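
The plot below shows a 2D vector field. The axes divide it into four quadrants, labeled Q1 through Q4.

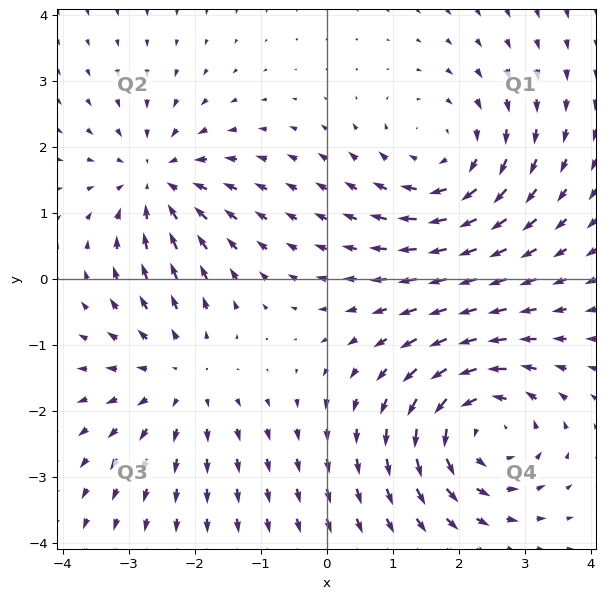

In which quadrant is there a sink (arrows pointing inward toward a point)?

The sink sits at approximately (-2.6, 1.5), which lies in quadrant Q2. The divergence there is about -4, negative as expected for a sink.

Q2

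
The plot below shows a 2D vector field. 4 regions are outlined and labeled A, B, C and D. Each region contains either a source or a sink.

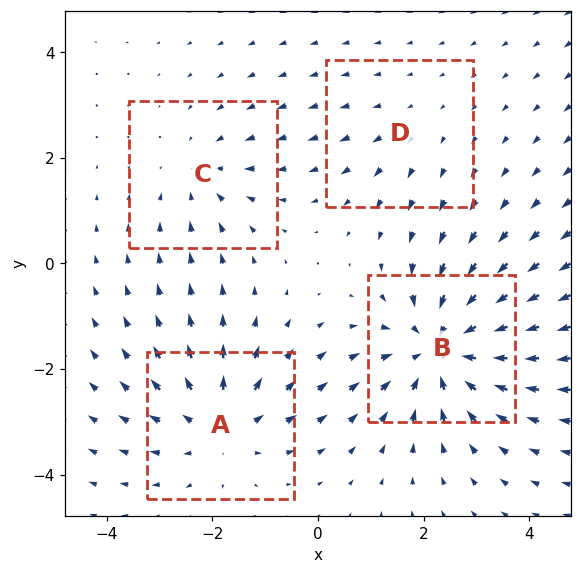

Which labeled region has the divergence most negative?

Divergence at each region's feature centre — A: about +4, B: about -6, C: about -3, D: about +2. Region B is most negative.

B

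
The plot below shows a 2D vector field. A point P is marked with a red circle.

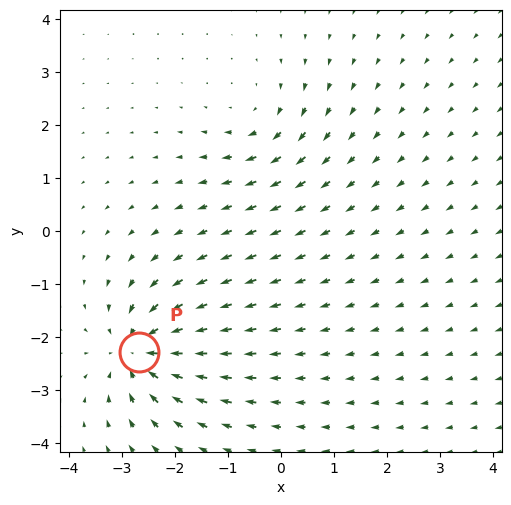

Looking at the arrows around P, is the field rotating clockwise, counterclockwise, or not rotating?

not rotating

Near P at (-2.7, -2.3) the arrows show no circulation. The curl there is ≈0.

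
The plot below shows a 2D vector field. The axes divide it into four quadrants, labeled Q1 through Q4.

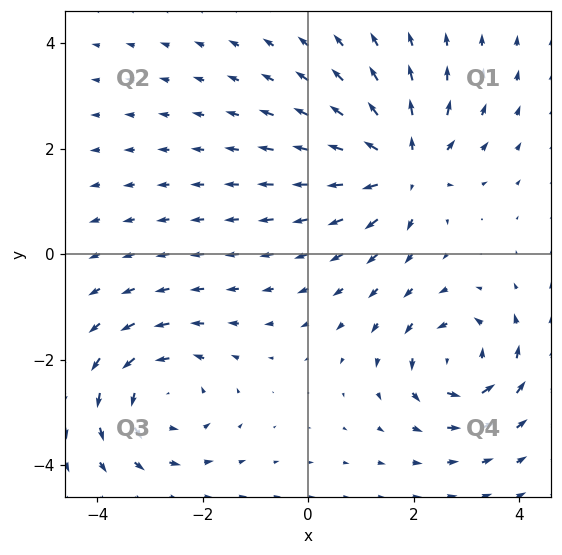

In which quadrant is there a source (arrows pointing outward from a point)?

Q1

The source sits at approximately (1.8, 1.7), which lies in quadrant Q1. The divergence there is about +6, positive as expected for a source.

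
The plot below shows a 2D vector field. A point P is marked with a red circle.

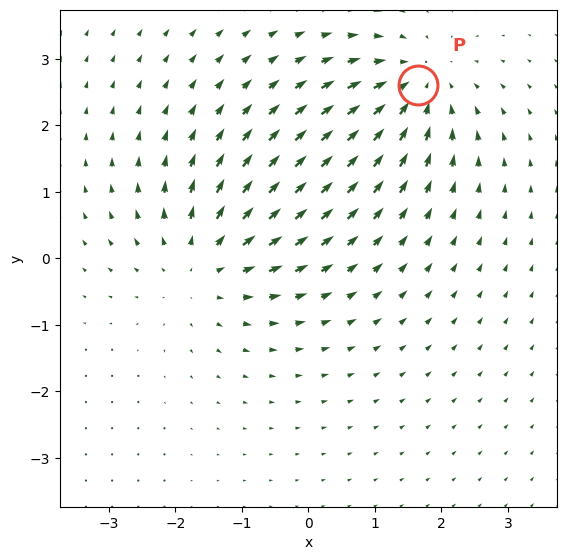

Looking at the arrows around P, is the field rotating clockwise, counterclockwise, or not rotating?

not rotating

Near P at (1.6, 2.6) the arrows show no circulation. The curl there is ≈0.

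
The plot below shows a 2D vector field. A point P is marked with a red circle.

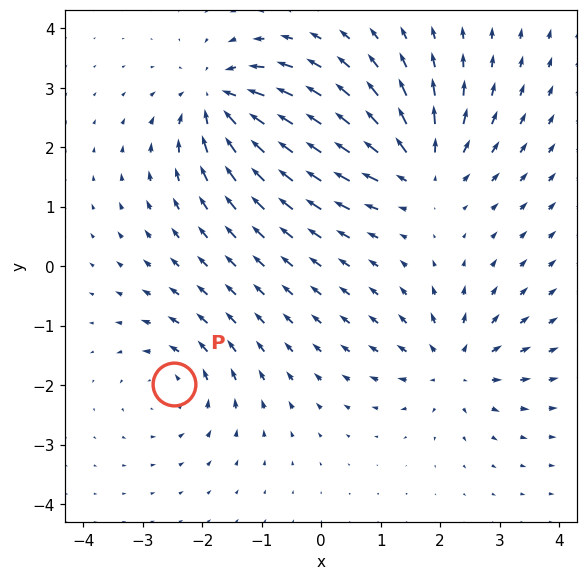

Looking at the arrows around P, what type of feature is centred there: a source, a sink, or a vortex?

At P (-2.5, -2.0) the arrows circulate counterclockwise. Divergence ≈0, curl about +4 — near-zero divergence with nonzero curl is a vortex.

vortex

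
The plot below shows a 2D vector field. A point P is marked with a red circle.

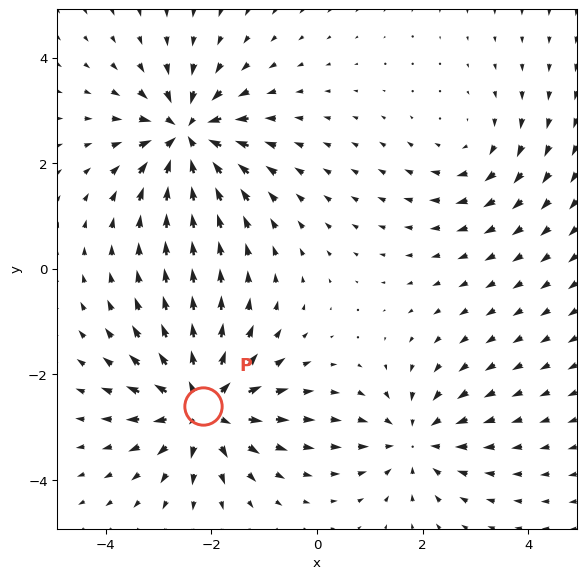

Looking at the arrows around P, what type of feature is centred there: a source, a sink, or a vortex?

source

At P (-2.2, -2.6) the arrows spread outward. Divergence about +6, curl ≈0 — positive divergence with near-zero curl is a source.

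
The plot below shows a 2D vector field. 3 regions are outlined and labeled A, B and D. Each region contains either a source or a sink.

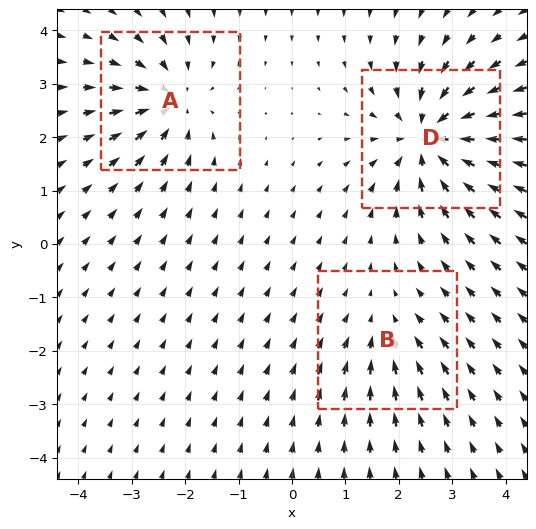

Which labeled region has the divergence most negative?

Divergence at each region's feature centre — A: about -4, B: about -2, D: about -5. Region D is most negative.

D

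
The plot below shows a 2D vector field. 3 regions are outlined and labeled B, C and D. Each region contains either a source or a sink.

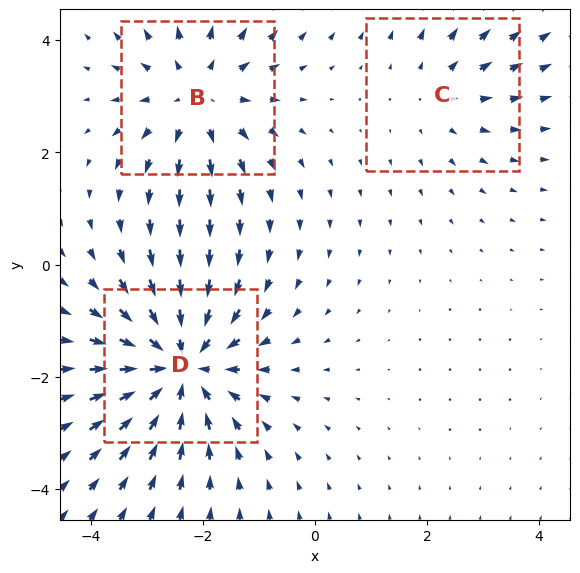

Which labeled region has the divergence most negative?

D

Divergence at each region's feature centre — B: about +3, C: about +2, D: about -4. Region D is most negative.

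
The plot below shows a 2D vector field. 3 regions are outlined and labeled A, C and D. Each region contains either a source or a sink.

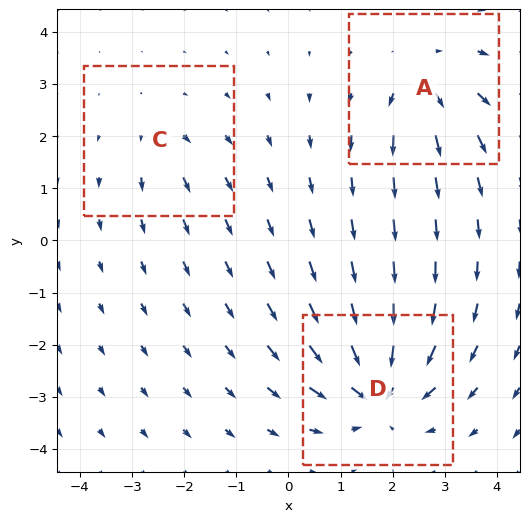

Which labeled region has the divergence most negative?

Divergence at each region's feature centre — A: about +4, C: about +2, D: about -6. Region D is most negative.

D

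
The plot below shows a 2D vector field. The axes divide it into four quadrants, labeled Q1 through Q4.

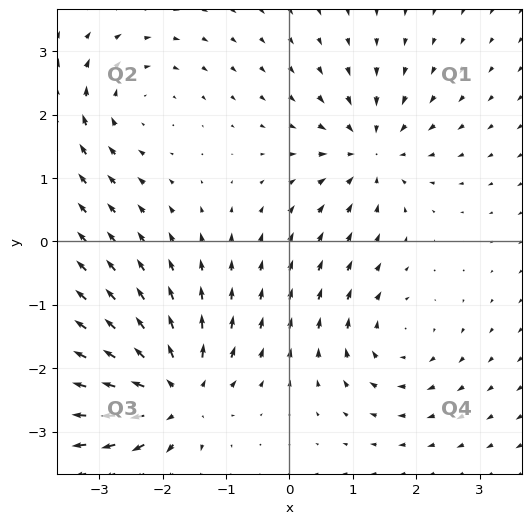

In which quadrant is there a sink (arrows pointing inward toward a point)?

The sink sits at approximately (1.3, 1.4), which lies in quadrant Q1. The divergence there is about -4, negative as expected for a sink.

Q1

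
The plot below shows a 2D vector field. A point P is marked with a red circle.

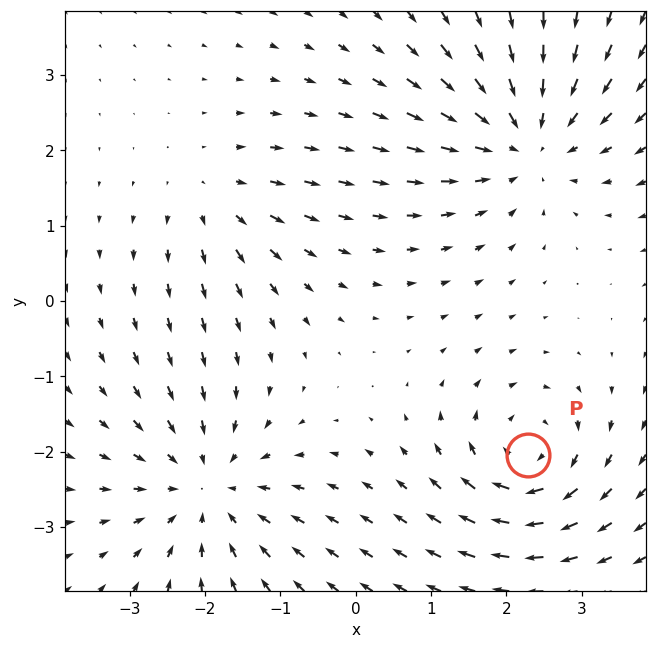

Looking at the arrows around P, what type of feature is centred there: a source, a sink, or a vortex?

At P (2.3, -2.0) the arrows circulate clockwise. Divergence ≈0, curl about -5 — near-zero divergence with nonzero curl is a vortex.

vortex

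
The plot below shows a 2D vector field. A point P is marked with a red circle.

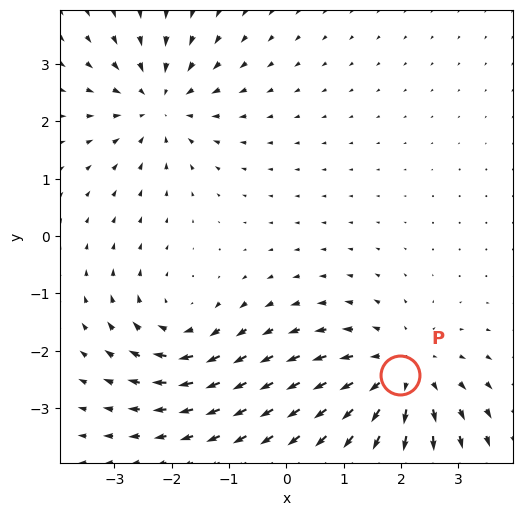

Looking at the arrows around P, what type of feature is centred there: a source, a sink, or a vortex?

source

At P (2.0, -2.4) the arrows spread outward. Divergence about +4, curl ≈0 — positive divergence with near-zero curl is a source.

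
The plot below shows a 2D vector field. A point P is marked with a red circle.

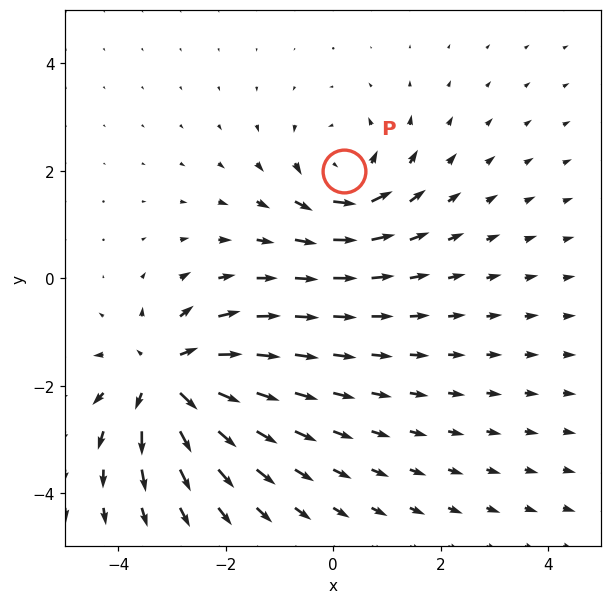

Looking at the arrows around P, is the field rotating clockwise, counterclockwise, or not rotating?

Near P at (0.2, 2.0) the arrows circulate counterclockwise. The curl (z-component) there is about +4; positive curl means counterclockwise rotation.

counterclockwise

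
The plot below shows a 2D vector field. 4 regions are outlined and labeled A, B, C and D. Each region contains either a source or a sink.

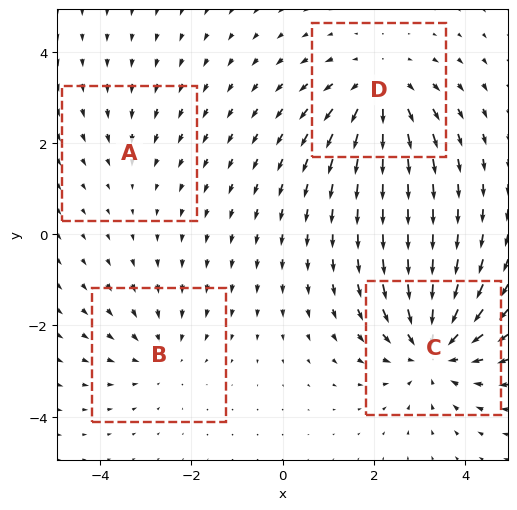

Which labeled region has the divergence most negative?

Divergence at each region's feature centre — A: about -2, B: about -3, C: about -6, D: about +4. Region C is most negative.

C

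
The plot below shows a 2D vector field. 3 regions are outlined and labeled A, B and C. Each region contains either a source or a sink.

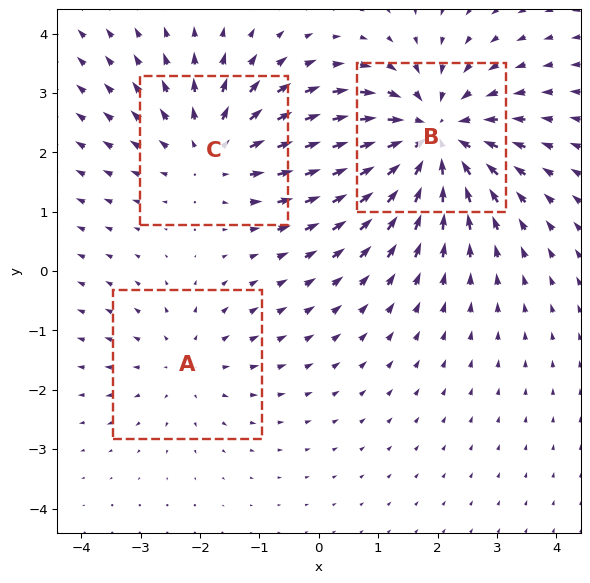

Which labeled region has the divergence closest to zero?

A

Divergence at each region's feature centre — A: about +2, B: about -4, C: about +3. Region A is closest to zero.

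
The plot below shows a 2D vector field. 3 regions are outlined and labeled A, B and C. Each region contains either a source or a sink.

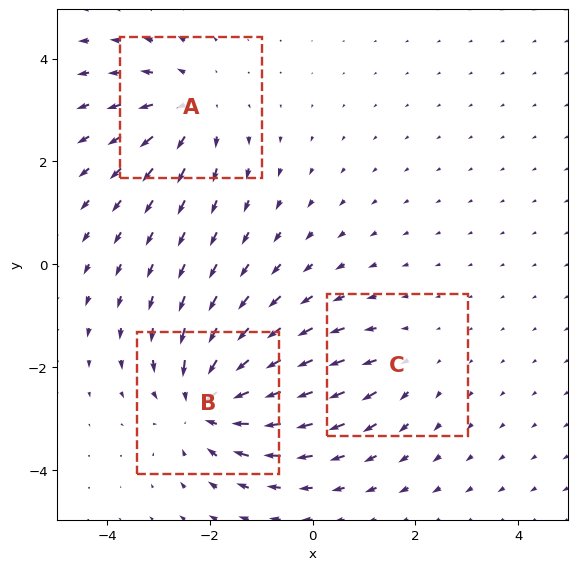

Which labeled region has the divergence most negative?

Divergence at each region's feature centre — A: about +3, B: about -5, C: about +2. Region B is most negative.

B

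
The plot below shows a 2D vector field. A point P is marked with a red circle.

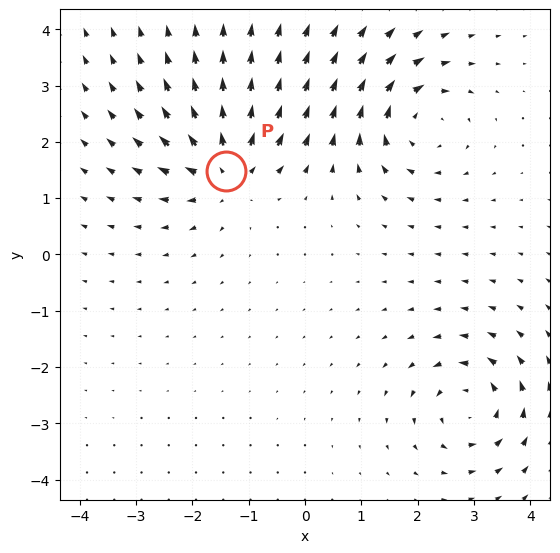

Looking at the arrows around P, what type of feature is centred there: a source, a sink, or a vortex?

At P (-1.4, 1.5) the arrows spread outward. Divergence about +4, curl ≈0 — positive divergence with near-zero curl is a source.

source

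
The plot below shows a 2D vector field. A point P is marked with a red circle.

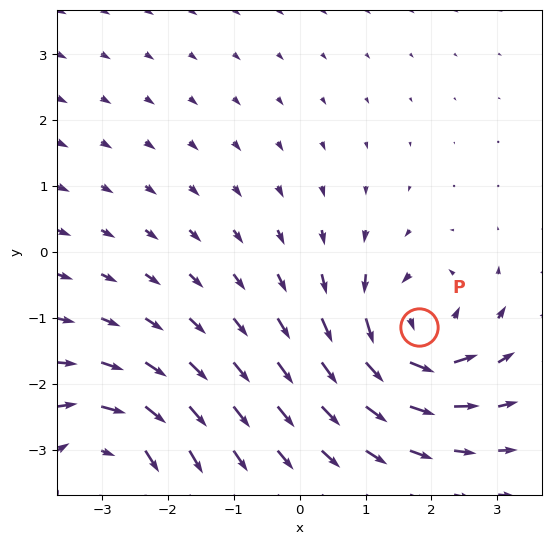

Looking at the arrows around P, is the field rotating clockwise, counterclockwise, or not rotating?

Near P at (1.8, -1.1) the arrows circulate counterclockwise. The curl (z-component) there is about +6; positive curl means counterclockwise rotation.

counterclockwise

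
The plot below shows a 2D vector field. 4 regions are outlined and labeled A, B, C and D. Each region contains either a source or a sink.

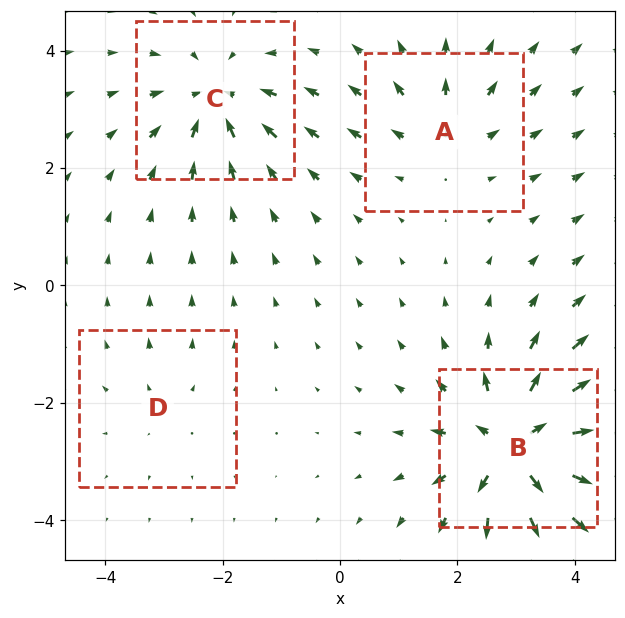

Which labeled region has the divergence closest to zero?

Divergence at each region's feature centre — A: about +4, B: about +8, C: about -5, D: about +2. Region D is closest to zero.

D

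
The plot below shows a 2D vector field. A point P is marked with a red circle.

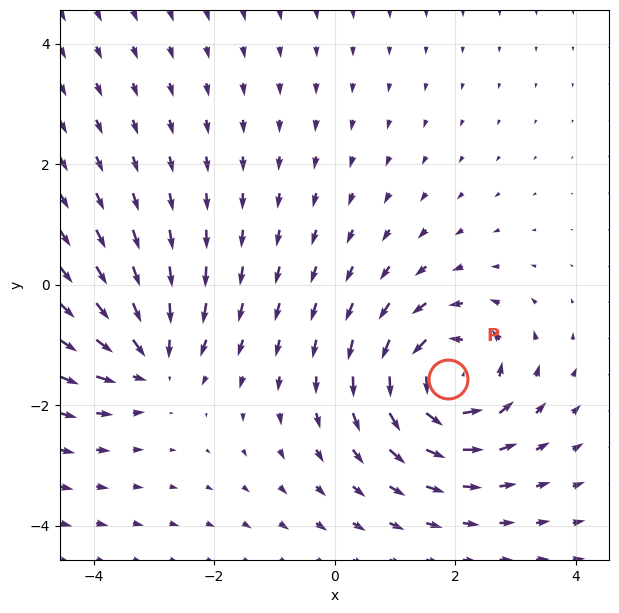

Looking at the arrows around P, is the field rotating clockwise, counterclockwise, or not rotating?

Near P at (1.9, -1.6) the arrows circulate counterclockwise. The curl (z-component) there is about +5; positive curl means counterclockwise rotation.

counterclockwise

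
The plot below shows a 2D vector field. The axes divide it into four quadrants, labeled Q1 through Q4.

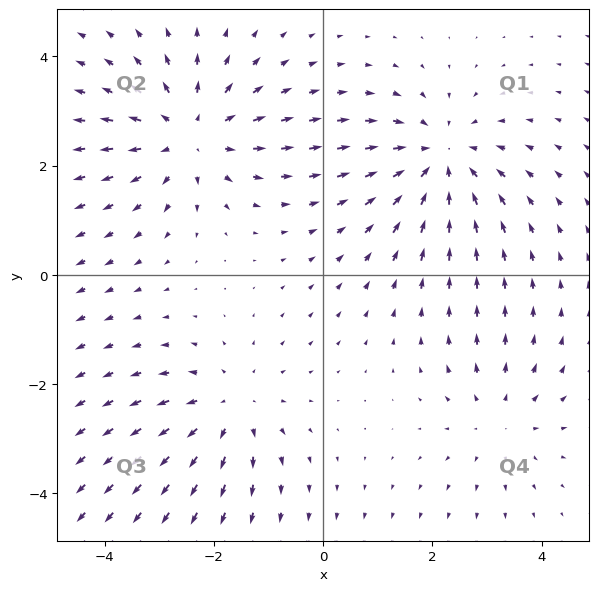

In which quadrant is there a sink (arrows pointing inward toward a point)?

Q1

The sink sits at approximately (2.1, 2.1), which lies in quadrant Q1. The divergence there is about -4, negative as expected for a sink.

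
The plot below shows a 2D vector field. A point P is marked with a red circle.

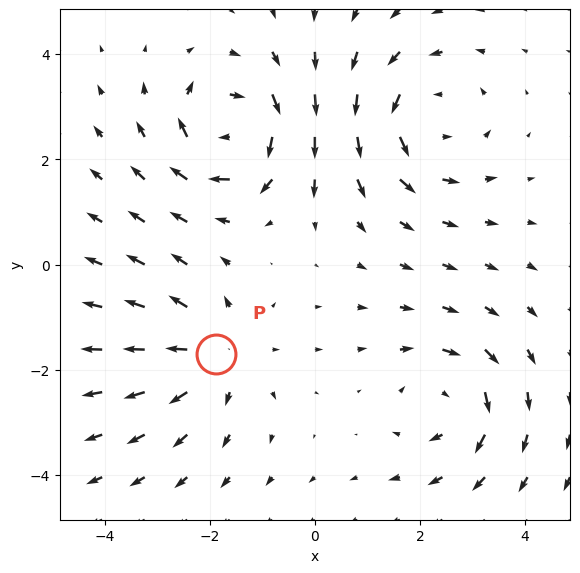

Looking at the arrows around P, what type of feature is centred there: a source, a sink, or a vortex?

At P (-1.9, -1.7) the arrows spread outward. Divergence about +3, curl ≈0 — positive divergence with near-zero curl is a source.

source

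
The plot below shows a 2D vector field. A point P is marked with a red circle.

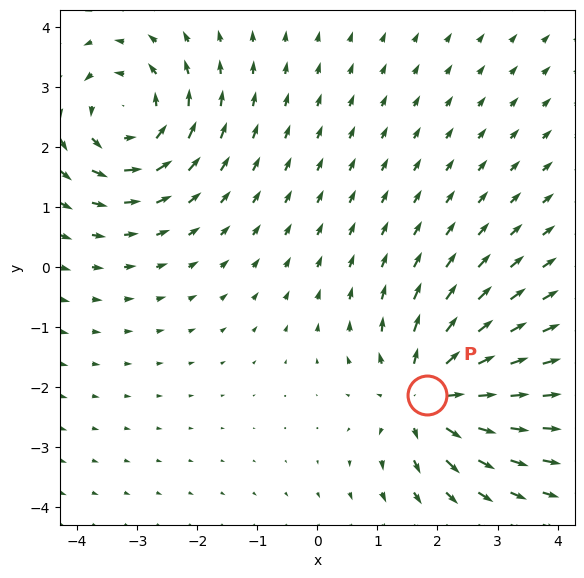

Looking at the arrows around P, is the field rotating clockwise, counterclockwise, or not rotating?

not rotating

Near P at (1.8, -2.1) the arrows show no circulation. The curl there is ≈0.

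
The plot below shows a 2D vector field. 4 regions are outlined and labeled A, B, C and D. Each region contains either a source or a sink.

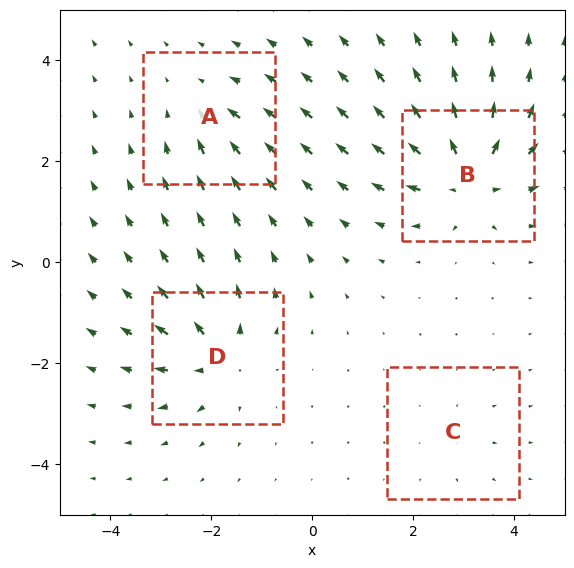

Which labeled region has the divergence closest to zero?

C

Divergence at each region's feature centre — A: about -4, B: about +8, C: about +2, D: about +6. Region C is closest to zero.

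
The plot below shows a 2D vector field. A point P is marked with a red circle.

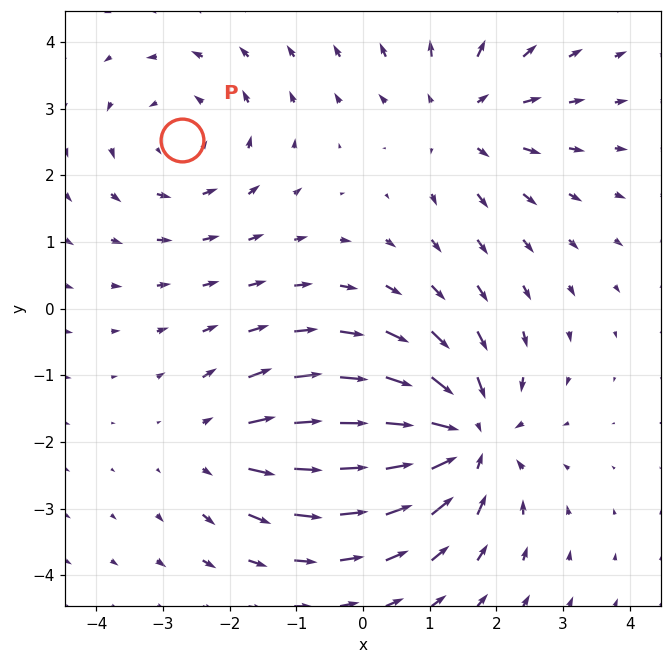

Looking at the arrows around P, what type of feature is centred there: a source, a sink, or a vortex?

vortex

At P (-2.7, 2.5) the arrows circulate counterclockwise. Divergence ≈0, curl about +2 — near-zero divergence with nonzero curl is a vortex.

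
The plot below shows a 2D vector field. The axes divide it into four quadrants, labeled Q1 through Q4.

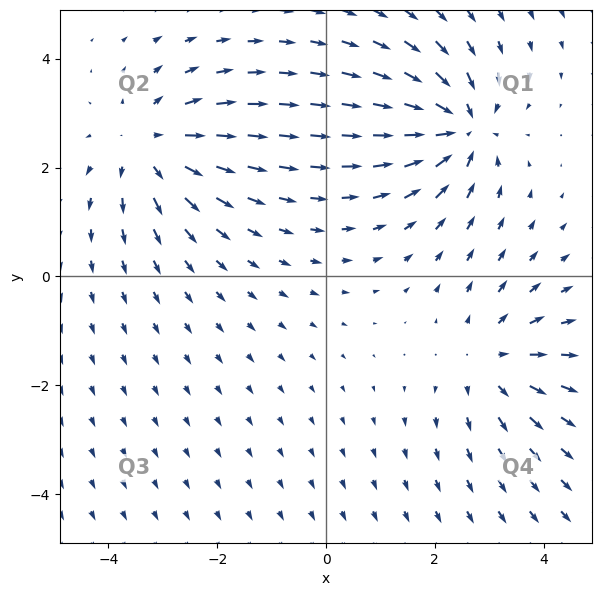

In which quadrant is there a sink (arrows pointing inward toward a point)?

The sink sits at approximately (2.5, 2.7), which lies in quadrant Q1. The divergence there is about -4, negative as expected for a sink.

Q1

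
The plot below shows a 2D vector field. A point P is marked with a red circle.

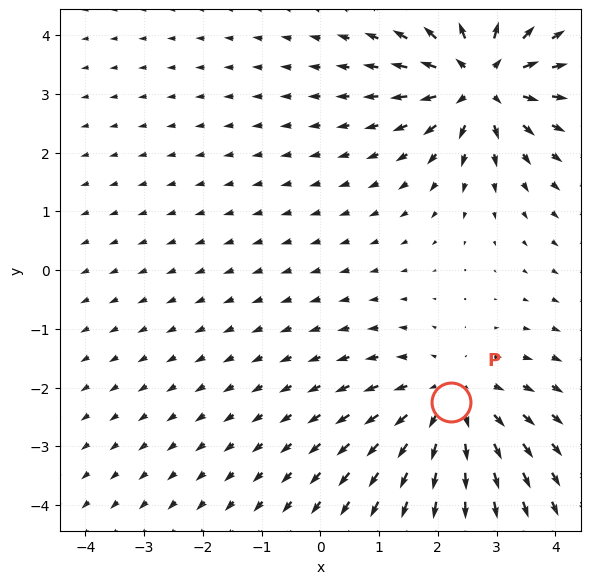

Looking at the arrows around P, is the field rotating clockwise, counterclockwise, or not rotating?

not rotating

Near P at (2.2, -2.3) the arrows show no circulation. The curl there is ≈0.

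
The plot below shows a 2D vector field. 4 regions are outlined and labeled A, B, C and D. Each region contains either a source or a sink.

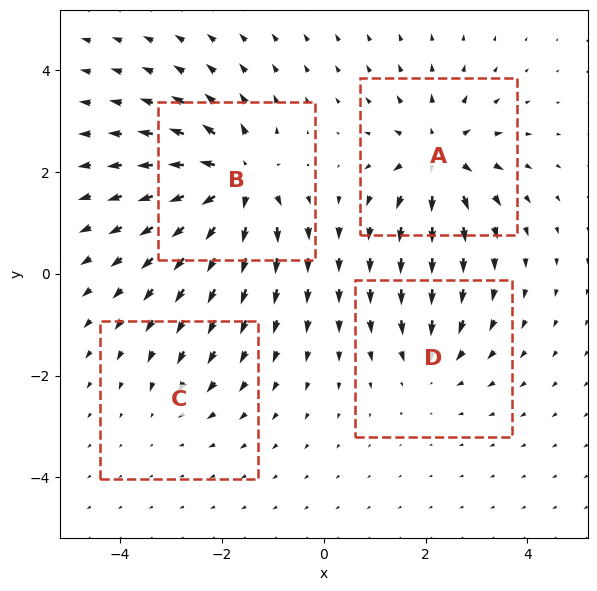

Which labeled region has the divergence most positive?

B

Divergence at each region's feature centre — A: about +6, B: about +8, C: about -2, D: about -4. Region B is most positive.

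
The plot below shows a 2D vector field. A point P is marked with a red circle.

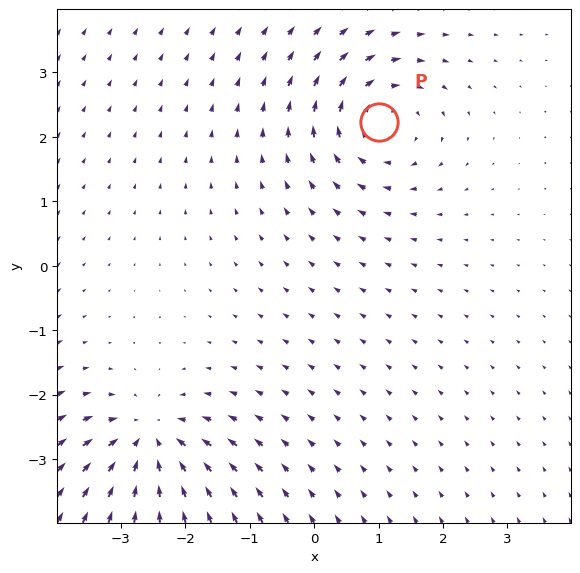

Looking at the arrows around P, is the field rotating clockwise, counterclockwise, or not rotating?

clockwise

Near P at (1.0, 2.2) the arrows circulate clockwise. The curl (z-component) there is about -4; negative curl means clockwise rotation.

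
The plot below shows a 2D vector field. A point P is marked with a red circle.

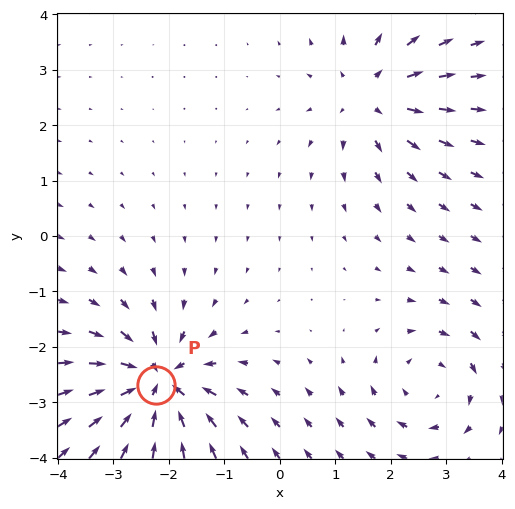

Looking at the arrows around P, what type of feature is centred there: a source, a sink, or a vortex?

At P (-2.2, -2.7) the arrows converge inward. Divergence about -6, curl ≈0 — negative divergence with near-zero curl is a sink.

sink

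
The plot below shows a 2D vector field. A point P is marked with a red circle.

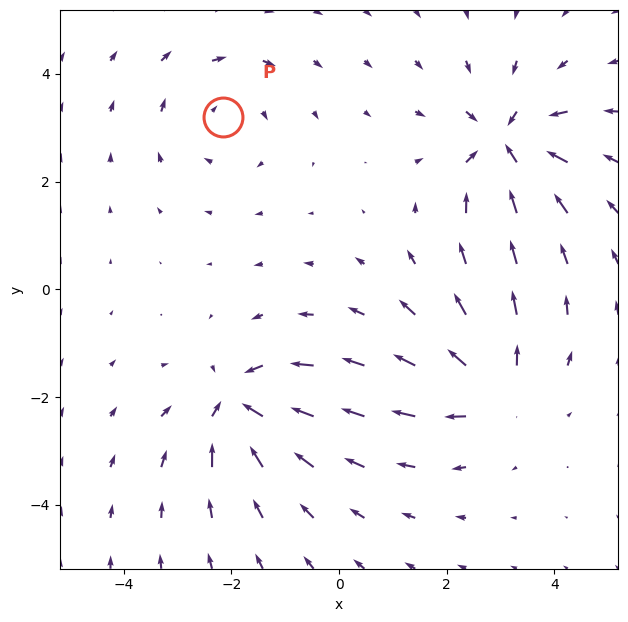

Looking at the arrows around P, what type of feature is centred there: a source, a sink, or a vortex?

vortex

At P (-2.2, 3.2) the arrows circulate clockwise. Divergence ≈0, curl about -3 — near-zero divergence with nonzero curl is a vortex.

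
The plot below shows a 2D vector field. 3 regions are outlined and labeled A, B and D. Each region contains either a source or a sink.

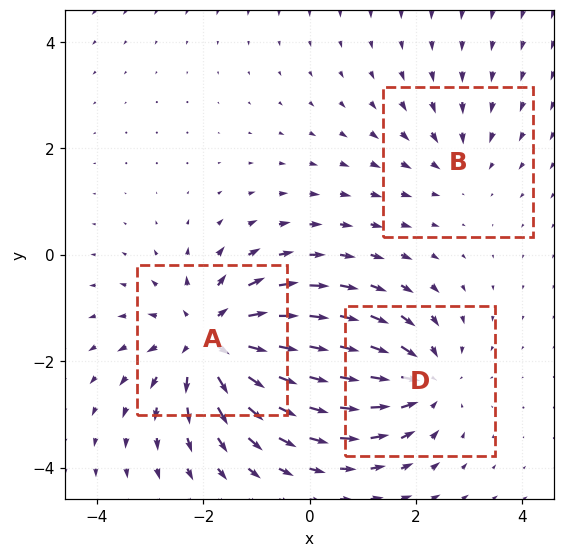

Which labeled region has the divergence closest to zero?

B

Divergence at each region's feature centre — A: about +5, B: about -2, D: about -3. Region B is closest to zero.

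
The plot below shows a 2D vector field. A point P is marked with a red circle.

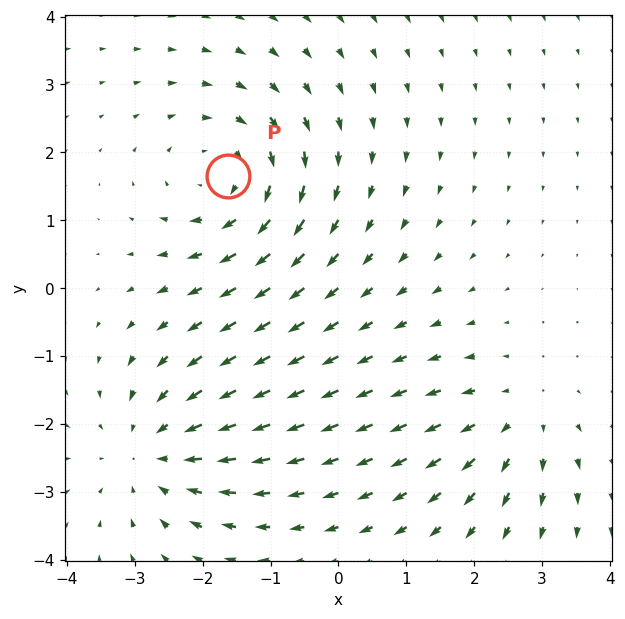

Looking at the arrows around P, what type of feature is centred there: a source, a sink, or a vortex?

At P (-1.6, 1.6) the arrows circulate clockwise. Divergence ≈0, curl about -4 — near-zero divergence with nonzero curl is a vortex.

vortex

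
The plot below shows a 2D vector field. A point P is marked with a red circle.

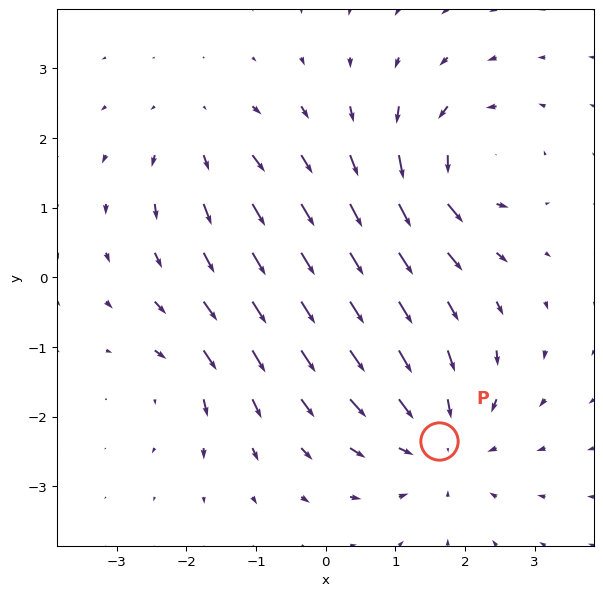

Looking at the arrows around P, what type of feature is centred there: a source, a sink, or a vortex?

sink

At P (1.6, -2.4) the arrows converge inward. Divergence about -4, curl ≈0 — negative divergence with near-zero curl is a sink.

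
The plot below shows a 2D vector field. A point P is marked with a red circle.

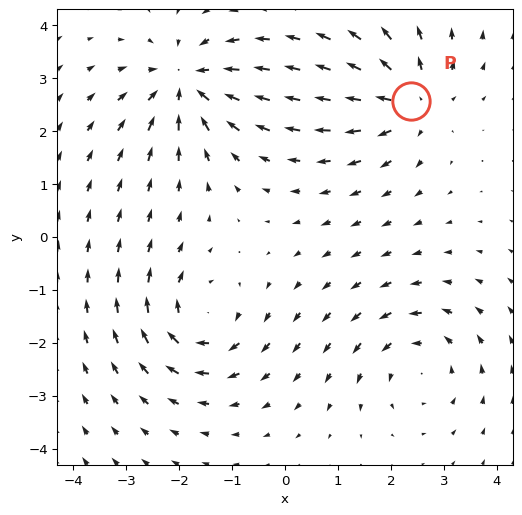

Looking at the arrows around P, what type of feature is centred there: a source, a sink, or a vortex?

source

At P (2.4, 2.6) the arrows spread outward. Divergence about +4, curl ≈0 — positive divergence with near-zero curl is a source.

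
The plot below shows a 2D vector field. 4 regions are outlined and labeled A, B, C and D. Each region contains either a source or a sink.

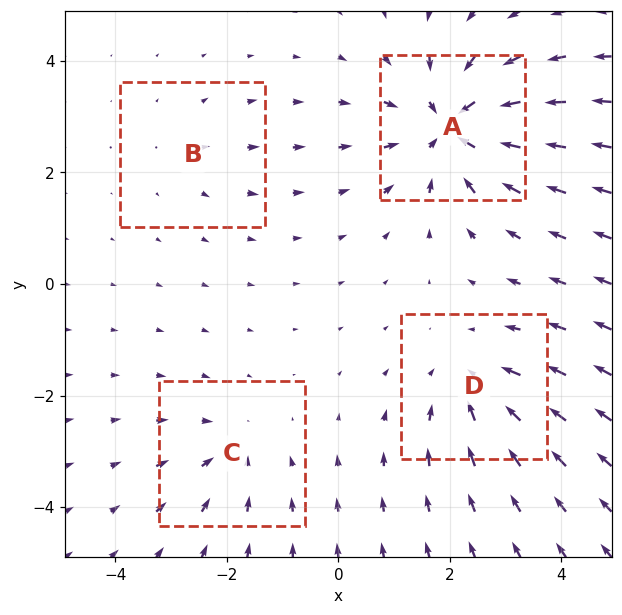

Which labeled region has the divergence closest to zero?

Divergence at each region's feature centre — A: about -7, B: about +2, C: about -3, D: about -5. Region B is closest to zero.

B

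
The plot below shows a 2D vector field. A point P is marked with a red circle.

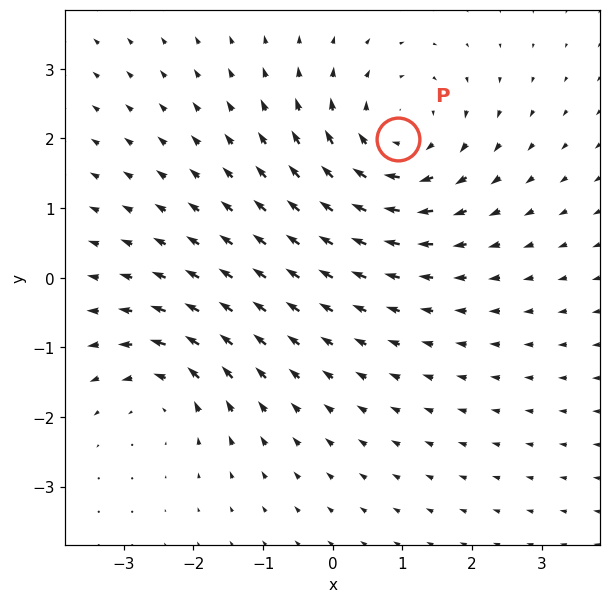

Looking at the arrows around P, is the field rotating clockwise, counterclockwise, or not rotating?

Near P at (0.9, 2.0) the arrows circulate clockwise. The curl (z-component) there is about -4; negative curl means clockwise rotation.

clockwise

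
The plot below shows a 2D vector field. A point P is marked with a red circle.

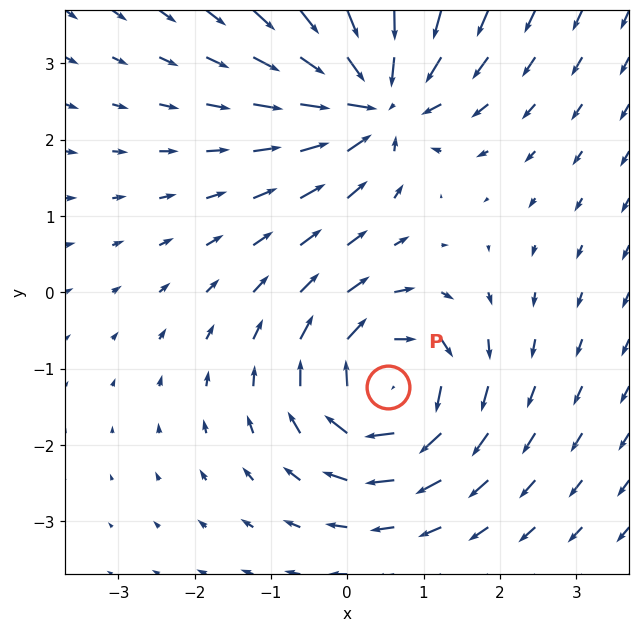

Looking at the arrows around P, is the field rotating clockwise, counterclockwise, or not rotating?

clockwise

Near P at (0.5, -1.2) the arrows circulate clockwise. The curl (z-component) there is about -4; negative curl means clockwise rotation.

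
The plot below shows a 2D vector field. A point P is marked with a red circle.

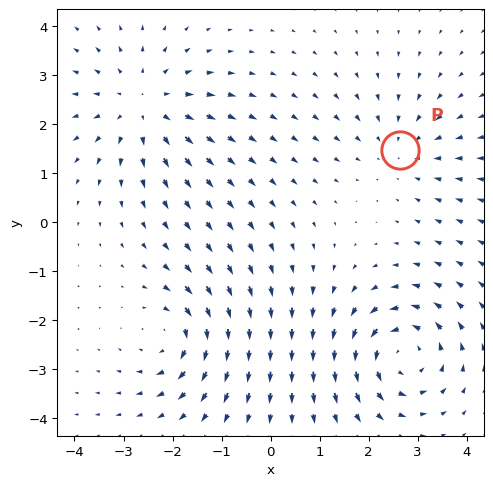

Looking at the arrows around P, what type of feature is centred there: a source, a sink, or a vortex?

sink

At P (2.6, 1.5) the arrows converge inward. Divergence about -2, curl ≈0 — negative divergence with near-zero curl is a sink.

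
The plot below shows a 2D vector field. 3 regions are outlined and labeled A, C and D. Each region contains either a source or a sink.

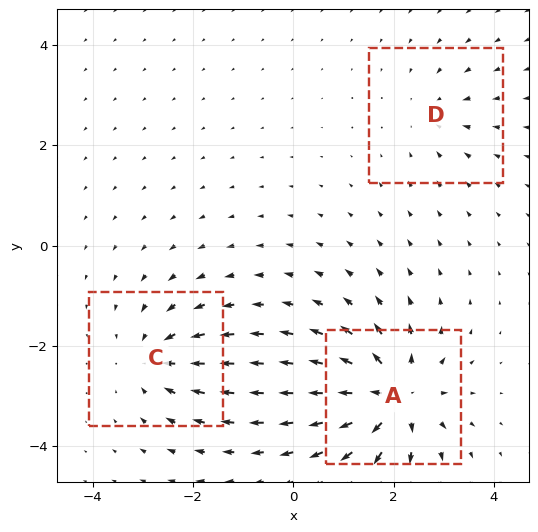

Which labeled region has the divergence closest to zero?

D

Divergence at each region's feature centre — A: about +6, C: about -4, D: about -2. Region D is closest to zero.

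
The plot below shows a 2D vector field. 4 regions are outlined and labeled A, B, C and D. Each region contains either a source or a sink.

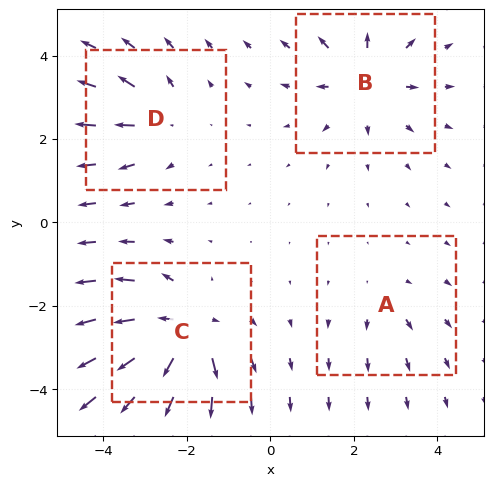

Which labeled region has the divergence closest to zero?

Divergence at each region's feature centre — A: about +2, B: about +5, C: about +7, D: about +4. Region A is closest to zero.

A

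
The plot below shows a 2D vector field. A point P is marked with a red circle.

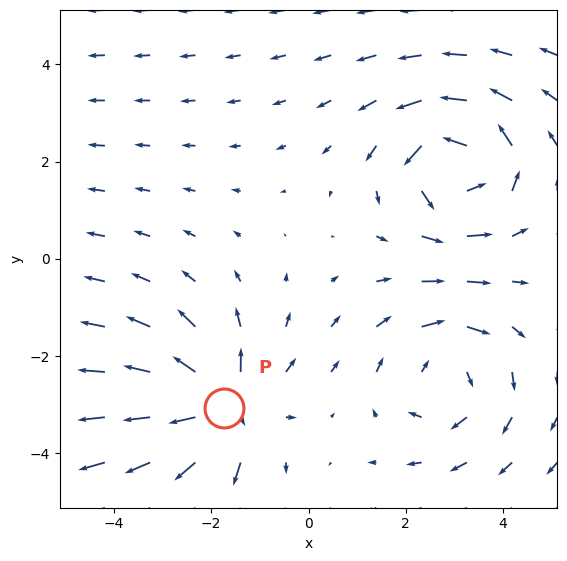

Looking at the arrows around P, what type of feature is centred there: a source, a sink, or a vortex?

At P (-1.7, -3.1) the arrows spread outward. Divergence about +4, curl ≈0 — positive divergence with near-zero curl is a source.

source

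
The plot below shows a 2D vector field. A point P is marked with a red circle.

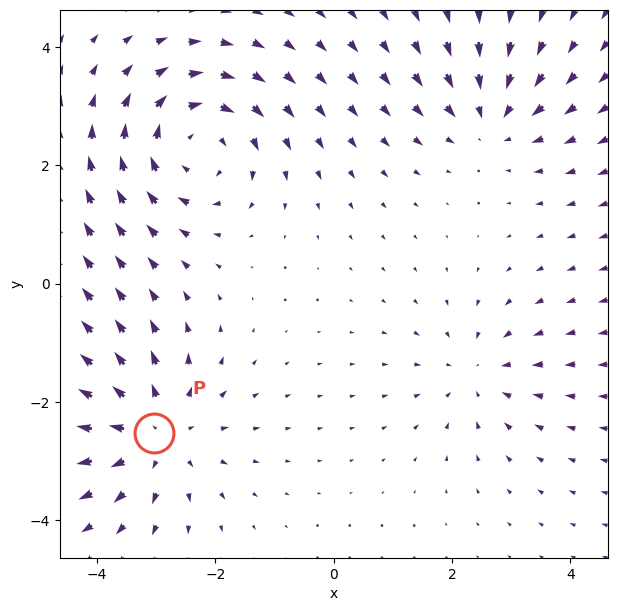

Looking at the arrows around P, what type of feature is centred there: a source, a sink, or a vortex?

At P (-3.0, -2.5) the arrows spread outward. Divergence about +4, curl ≈0 — positive divergence with near-zero curl is a source.

source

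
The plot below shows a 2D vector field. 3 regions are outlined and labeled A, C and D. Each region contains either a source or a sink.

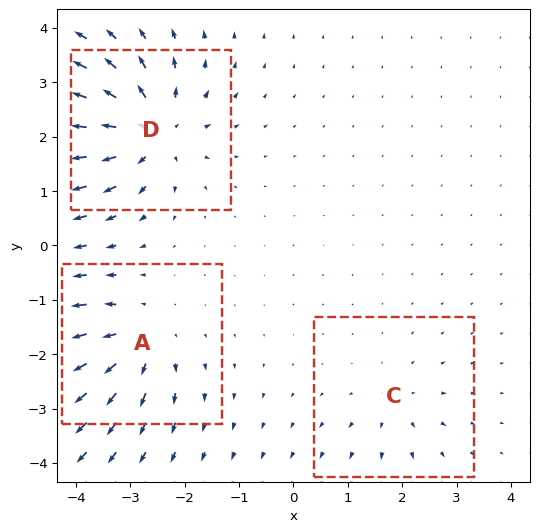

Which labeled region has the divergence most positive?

D

Divergence at each region's feature centre — A: about +4, C: about +3, D: about +6. Region D is most positive.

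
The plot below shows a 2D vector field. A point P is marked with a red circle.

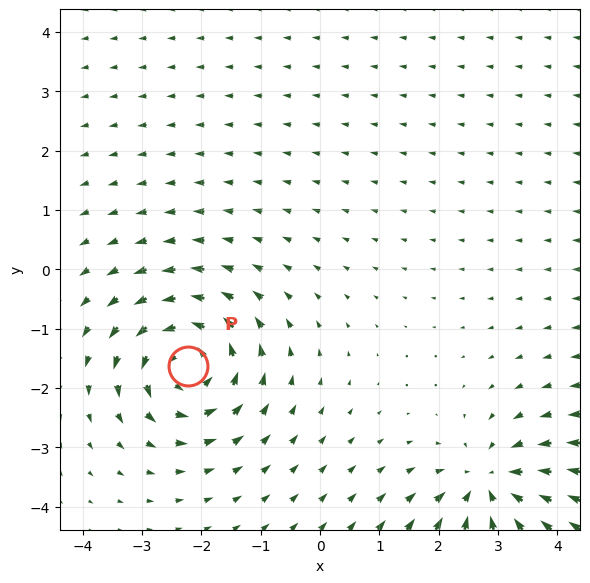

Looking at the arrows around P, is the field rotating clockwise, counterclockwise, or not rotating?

counterclockwise

Near P at (-2.2, -1.6) the arrows circulate counterclockwise. The curl (z-component) there is about +6; positive curl means counterclockwise rotation.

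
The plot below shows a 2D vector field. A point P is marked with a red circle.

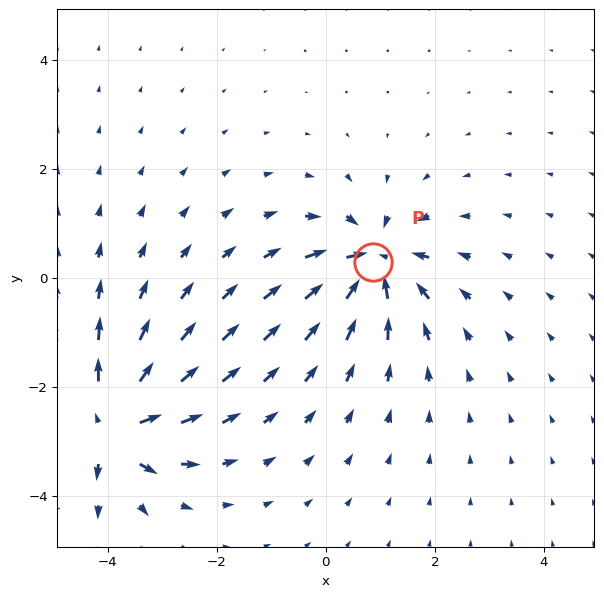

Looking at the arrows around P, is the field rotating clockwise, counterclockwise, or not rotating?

not rotating

Near P at (0.9, 0.3) the arrows show no circulation. The curl there is ≈0.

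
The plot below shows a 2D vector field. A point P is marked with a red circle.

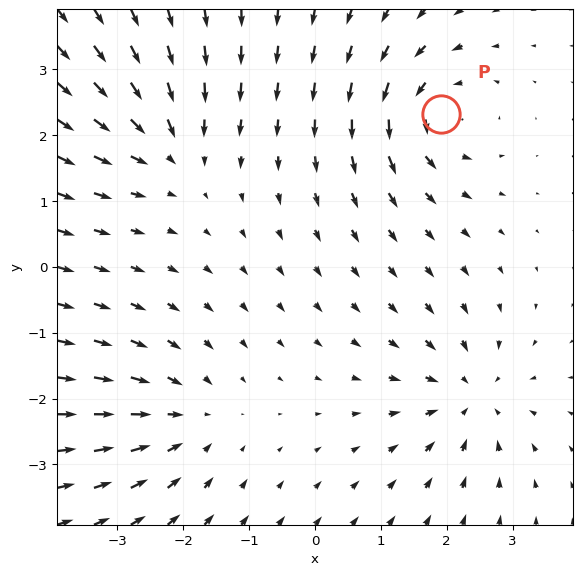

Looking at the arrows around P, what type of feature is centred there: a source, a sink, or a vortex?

At P (1.9, 2.3) the arrows circulate counterclockwise. Divergence ≈0, curl about +6 — near-zero divergence with nonzero curl is a vortex.

vortex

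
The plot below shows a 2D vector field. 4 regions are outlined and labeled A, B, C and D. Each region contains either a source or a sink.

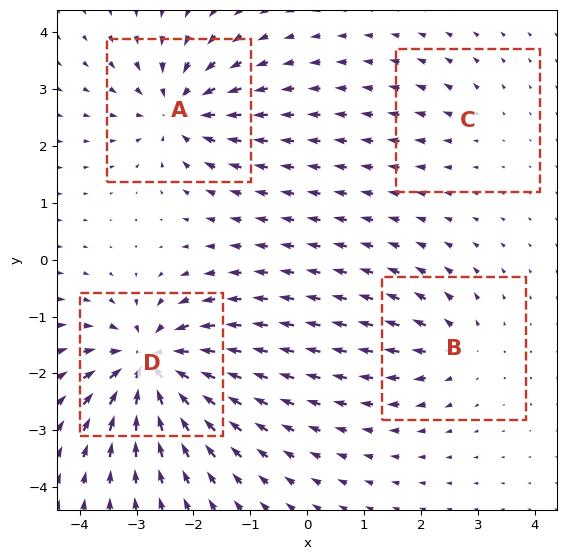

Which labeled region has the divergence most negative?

Divergence at each region's feature centre — A: about -7, B: about +4, C: about +2, D: about -9. Region D is most negative.

D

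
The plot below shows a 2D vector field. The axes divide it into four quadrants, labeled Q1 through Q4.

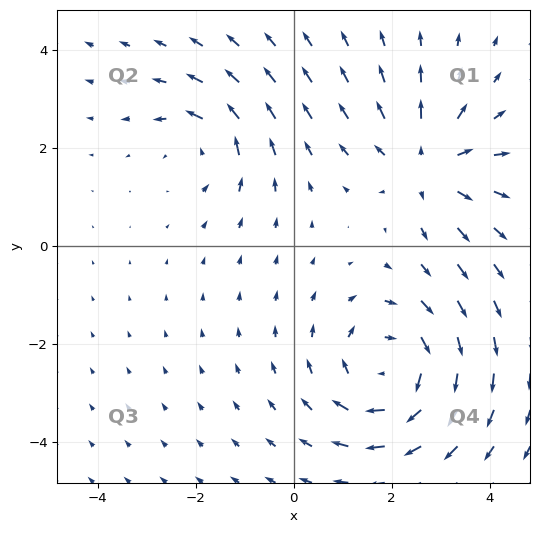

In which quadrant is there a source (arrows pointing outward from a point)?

Q1

The source sits at approximately (2.7, 1.7), which lies in quadrant Q1. The divergence there is about +4, positive as expected for a source.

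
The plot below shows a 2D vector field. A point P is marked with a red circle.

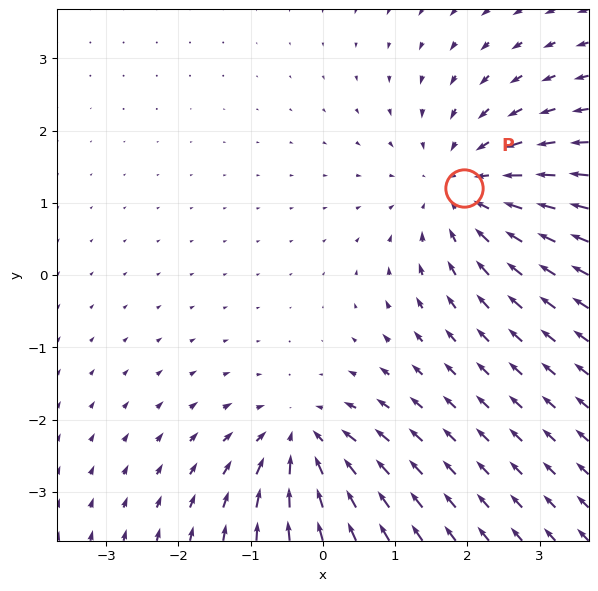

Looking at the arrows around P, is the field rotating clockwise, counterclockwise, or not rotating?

Near P at (2.0, 1.2) the arrows show no circulation. The curl there is ≈0.

not rotating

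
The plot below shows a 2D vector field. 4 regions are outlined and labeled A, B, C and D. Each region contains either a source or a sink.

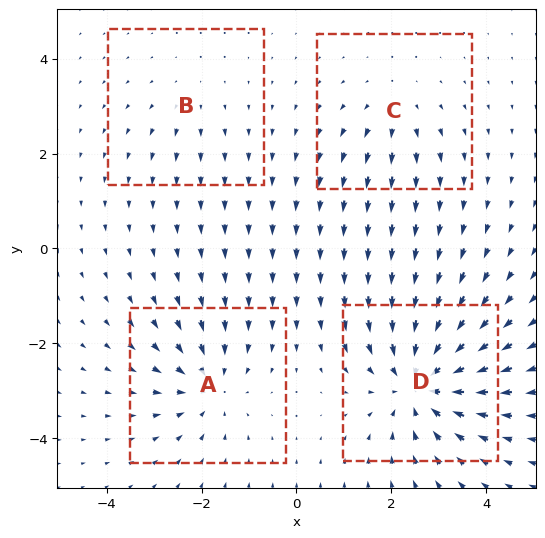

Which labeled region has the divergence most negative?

Divergence at each region's feature centre — A: about -5, B: about +2, C: about +3, D: about -7. Region D is most negative.

D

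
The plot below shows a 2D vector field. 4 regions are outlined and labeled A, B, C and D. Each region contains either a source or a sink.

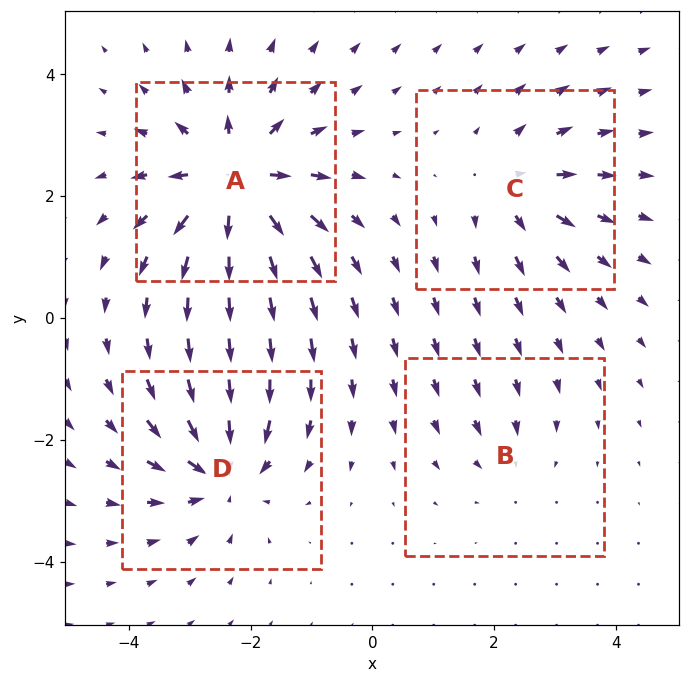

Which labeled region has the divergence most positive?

A

Divergence at each region's feature centre — A: about +8, B: about -2, C: about +4, D: about -6. Region A is most positive.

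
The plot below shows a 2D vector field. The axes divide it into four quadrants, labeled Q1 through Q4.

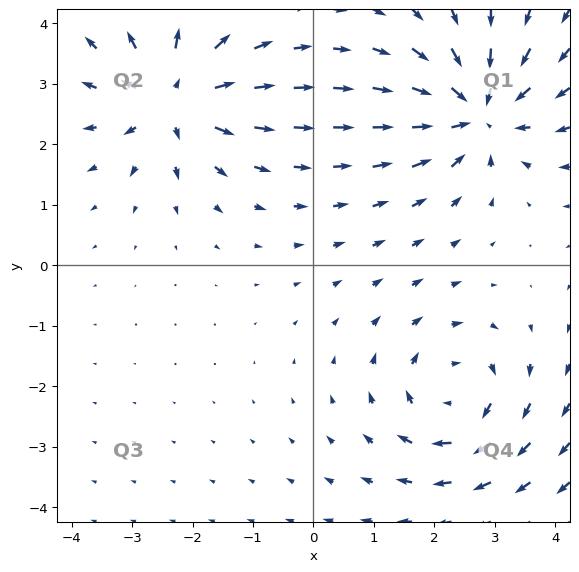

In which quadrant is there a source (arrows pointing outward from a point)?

The source sits at approximately (-2.3, 2.8), which lies in quadrant Q2. The divergence there is about +5, positive as expected for a source.

Q2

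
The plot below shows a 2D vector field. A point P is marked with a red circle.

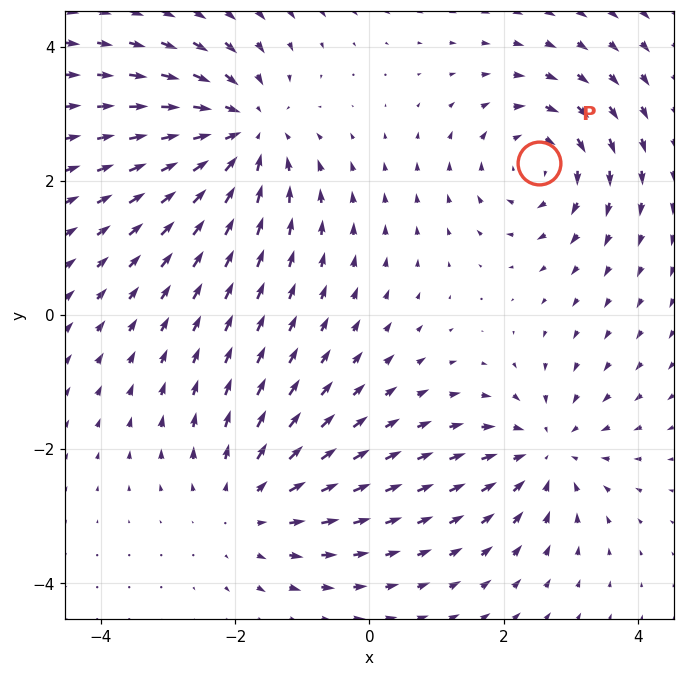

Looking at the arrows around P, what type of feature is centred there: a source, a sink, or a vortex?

At P (2.5, 2.3) the arrows circulate clockwise. Divergence ≈0, curl about -4 — near-zero divergence with nonzero curl is a vortex.

vortex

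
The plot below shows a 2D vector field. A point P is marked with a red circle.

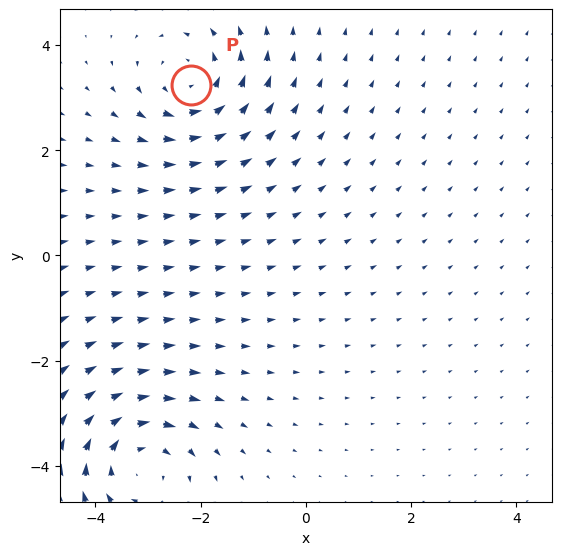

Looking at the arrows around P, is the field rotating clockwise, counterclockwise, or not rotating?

Near P at (-2.2, 3.2) the arrows circulate counterclockwise. The curl (z-component) there is about +4; positive curl means counterclockwise rotation.

counterclockwise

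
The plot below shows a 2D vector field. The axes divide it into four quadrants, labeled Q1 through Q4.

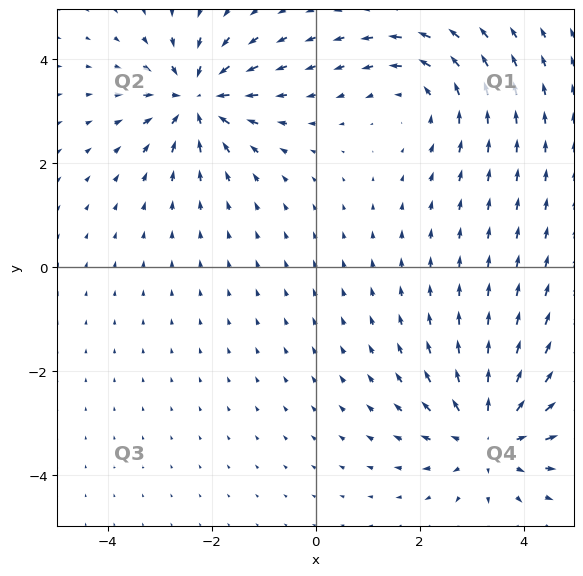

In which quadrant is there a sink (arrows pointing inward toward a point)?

The sink sits at approximately (-2.3, 3.2), which lies in quadrant Q2. The divergence there is about -5, negative as expected for a sink.

Q2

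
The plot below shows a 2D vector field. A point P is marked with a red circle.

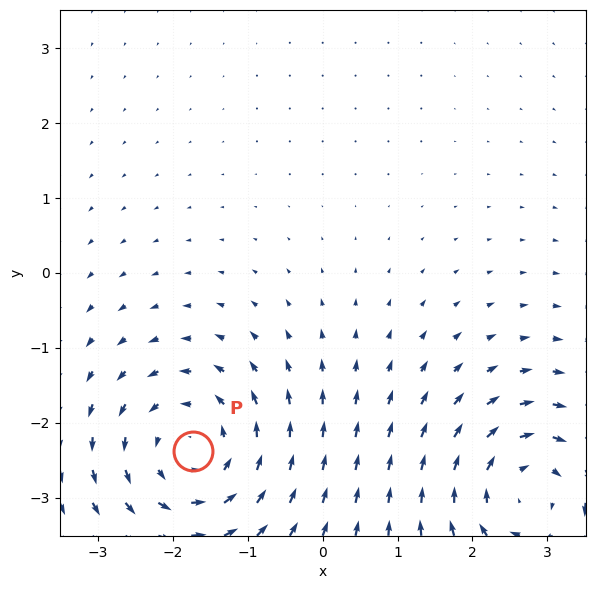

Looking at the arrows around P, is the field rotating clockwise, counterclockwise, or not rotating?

Near P at (-1.7, -2.4) the arrows circulate counterclockwise. The curl (z-component) there is about +4; positive curl means counterclockwise rotation.

counterclockwise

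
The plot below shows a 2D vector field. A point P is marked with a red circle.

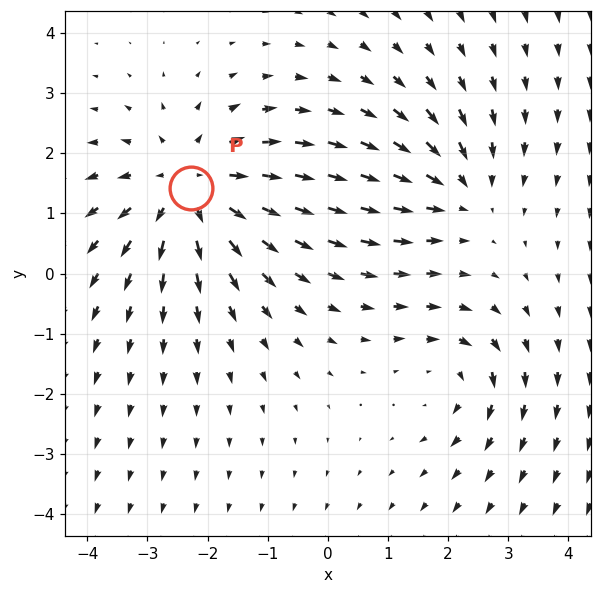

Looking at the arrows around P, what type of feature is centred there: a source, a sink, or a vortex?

source

At P (-2.3, 1.4) the arrows spread outward. Divergence about +4, curl ≈0 — positive divergence with near-zero curl is a source.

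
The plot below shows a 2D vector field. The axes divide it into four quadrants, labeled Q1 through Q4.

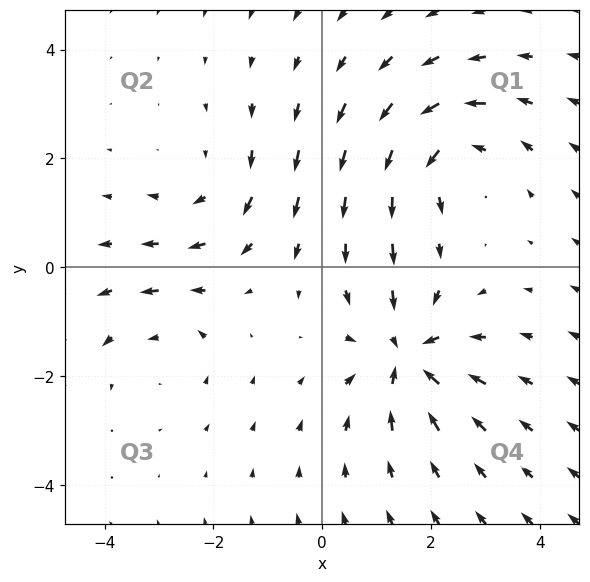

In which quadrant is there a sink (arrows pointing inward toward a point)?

Q4

The sink sits at approximately (1.5, -1.6), which lies in quadrant Q4. The divergence there is about -5, negative as expected for a sink.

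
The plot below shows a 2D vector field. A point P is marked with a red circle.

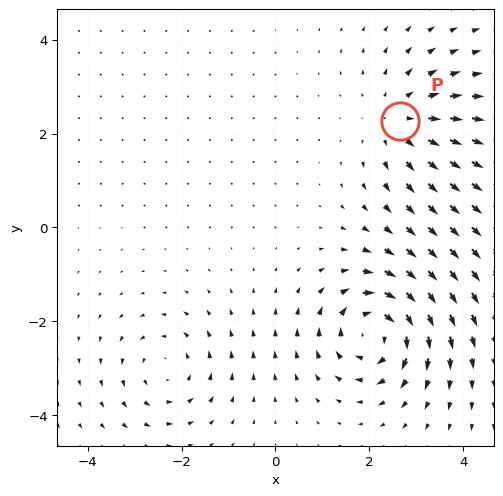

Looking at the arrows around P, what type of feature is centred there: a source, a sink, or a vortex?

source

At P (2.6, 2.3) the arrows spread outward. Divergence about +3, curl ≈0 — positive divergence with near-zero curl is a source.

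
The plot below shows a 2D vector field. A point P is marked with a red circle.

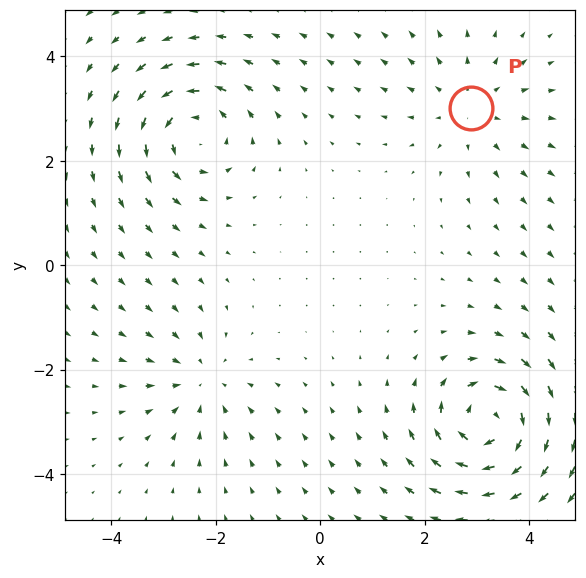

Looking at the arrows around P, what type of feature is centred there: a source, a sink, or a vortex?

source

At P (2.9, 3.0) the arrows spread outward. Divergence about +3, curl ≈0 — positive divergence with near-zero curl is a source.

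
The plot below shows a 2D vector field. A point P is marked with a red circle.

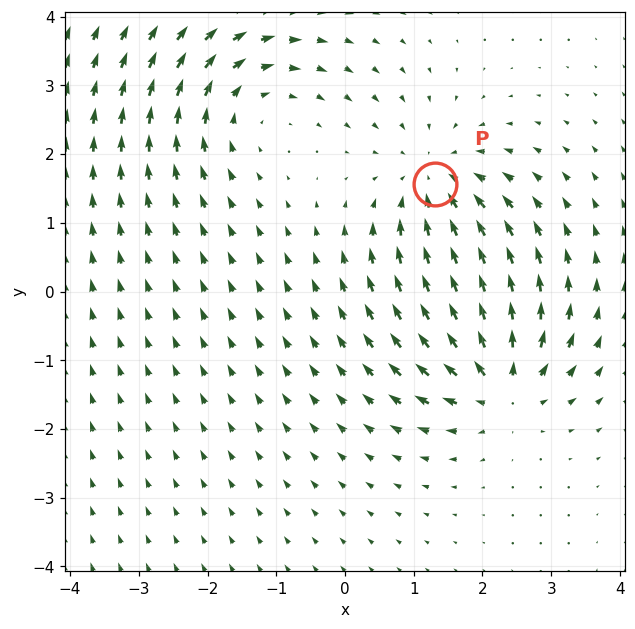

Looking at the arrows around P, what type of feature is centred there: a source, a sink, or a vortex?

At P (1.3, 1.6) the arrows converge inward. Divergence about -3, curl ≈0 — negative divergence with near-zero curl is a sink.

sink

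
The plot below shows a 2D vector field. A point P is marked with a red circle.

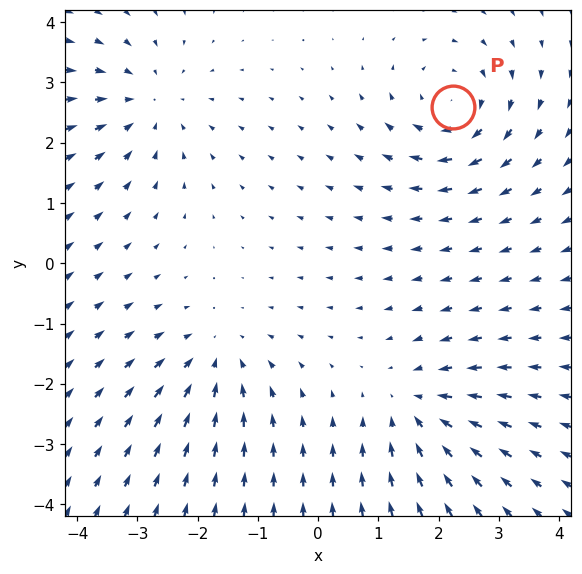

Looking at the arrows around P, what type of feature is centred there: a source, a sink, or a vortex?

vortex

At P (2.2, 2.6) the arrows circulate clockwise. Divergence ≈0, curl about -5 — near-zero divergence with nonzero curl is a vortex.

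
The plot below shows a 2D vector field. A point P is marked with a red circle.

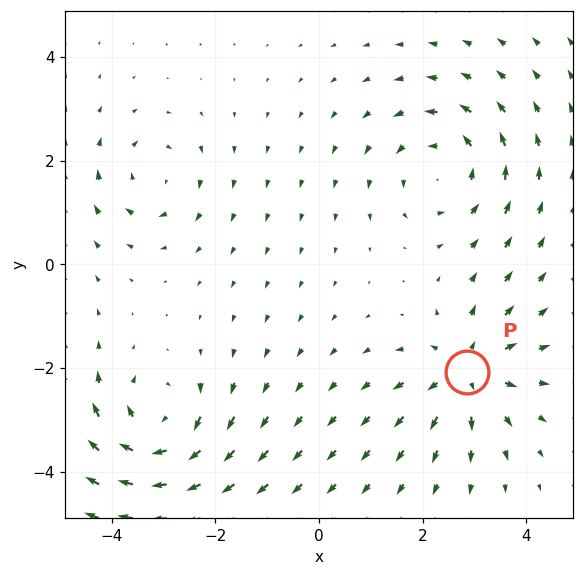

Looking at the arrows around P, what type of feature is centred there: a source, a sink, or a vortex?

source

At P (2.9, -2.1) the arrows spread outward. Divergence about +5, curl ≈0 — positive divergence with near-zero curl is a source.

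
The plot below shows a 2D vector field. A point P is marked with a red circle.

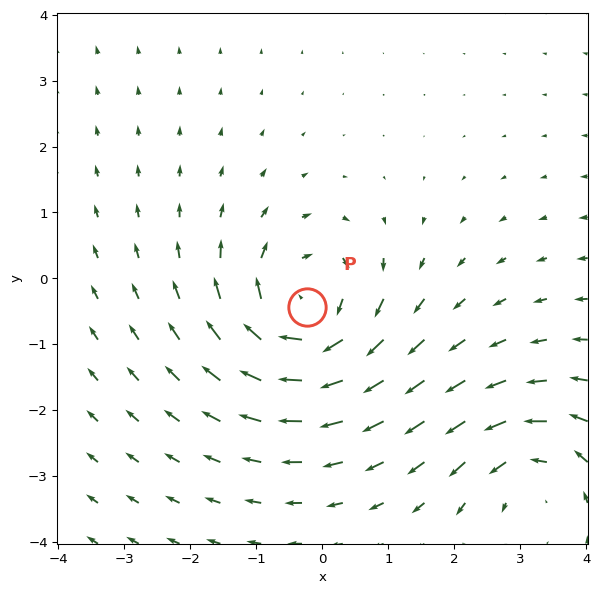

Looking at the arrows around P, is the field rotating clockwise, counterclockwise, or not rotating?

clockwise

Near P at (-0.2, -0.4) the arrows circulate clockwise. The curl (z-component) there is about -5; negative curl means clockwise rotation.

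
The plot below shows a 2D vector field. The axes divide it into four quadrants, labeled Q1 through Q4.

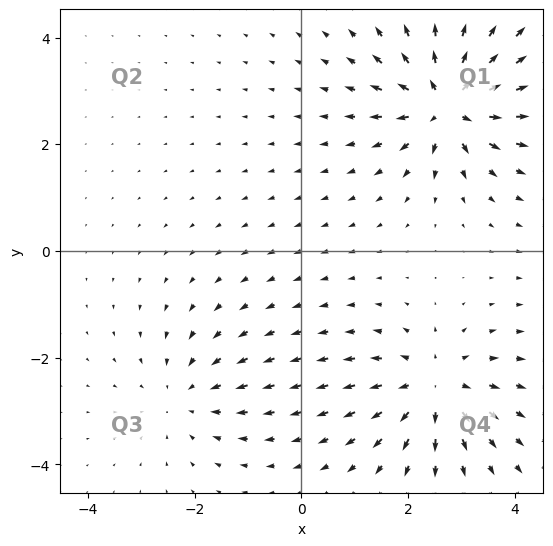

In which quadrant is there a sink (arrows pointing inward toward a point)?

Q3

The sink sits at approximately (-2.2, -2.7), which lies in quadrant Q3. The divergence there is about -3, negative as expected for a sink.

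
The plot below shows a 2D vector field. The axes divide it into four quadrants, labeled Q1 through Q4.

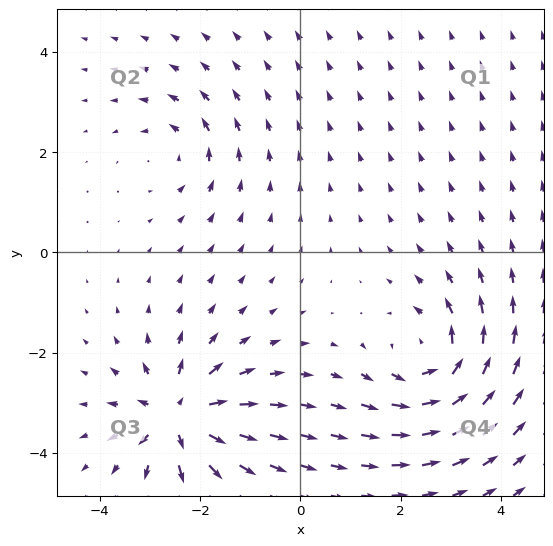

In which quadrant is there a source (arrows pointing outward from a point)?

Q3

The source sits at approximately (-2.4, -3.3), which lies in quadrant Q3. The divergence there is about +7, positive as expected for a source.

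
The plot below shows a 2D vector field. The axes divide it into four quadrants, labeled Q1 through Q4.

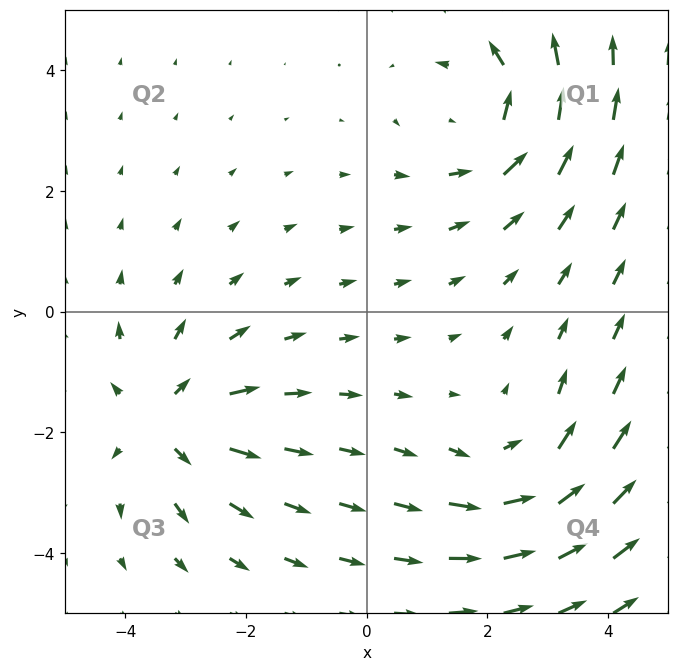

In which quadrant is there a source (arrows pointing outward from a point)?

Q3

The source sits at approximately (-3.3, -1.8), which lies in quadrant Q3. The divergence there is about +4, positive as expected for a source.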